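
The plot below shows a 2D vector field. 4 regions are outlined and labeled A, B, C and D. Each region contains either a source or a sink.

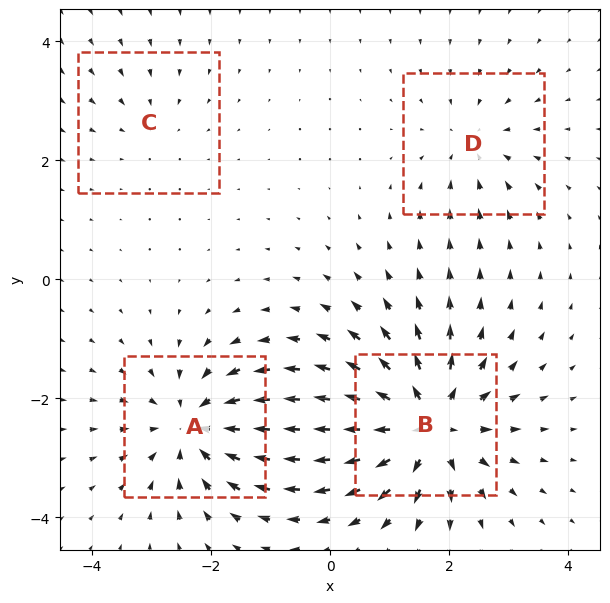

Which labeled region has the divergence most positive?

Divergence at each region's feature centre — A: about -6, B: about +7, C: about -2, D: about -3. Region B is most positive.

B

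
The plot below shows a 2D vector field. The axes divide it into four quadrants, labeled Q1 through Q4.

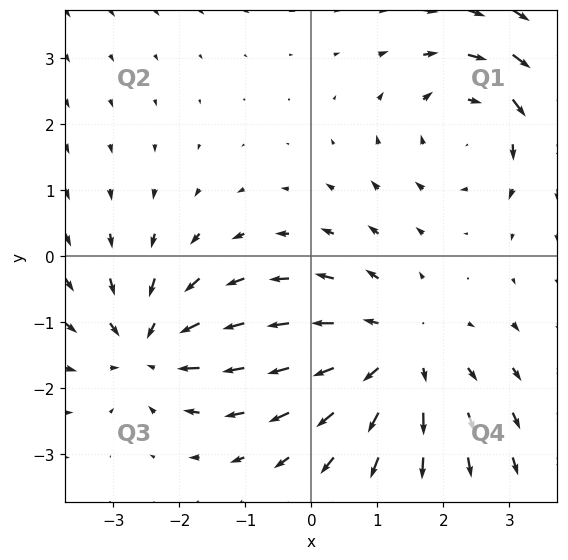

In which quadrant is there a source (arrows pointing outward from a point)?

The source sits at approximately (1.3, -1.5), which lies in quadrant Q4. The divergence there is about +3, positive as expected for a source.

Q4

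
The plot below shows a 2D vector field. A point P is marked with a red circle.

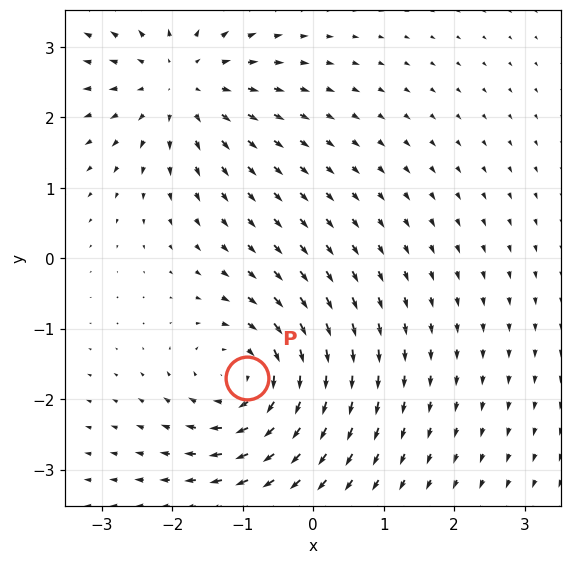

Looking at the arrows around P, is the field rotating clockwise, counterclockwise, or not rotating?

clockwise

Near P at (-0.9, -1.7) the arrows circulate clockwise. The curl (z-component) there is about -5; negative curl means clockwise rotation.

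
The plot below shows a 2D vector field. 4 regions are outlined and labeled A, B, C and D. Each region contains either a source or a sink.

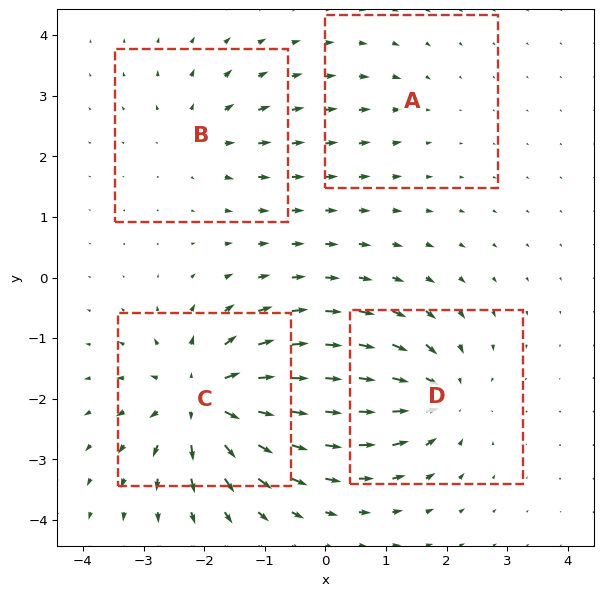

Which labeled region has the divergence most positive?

C

Divergence at each region's feature centre — A: about -2, B: about +4, C: about +8, D: about -6. Region C is most positive.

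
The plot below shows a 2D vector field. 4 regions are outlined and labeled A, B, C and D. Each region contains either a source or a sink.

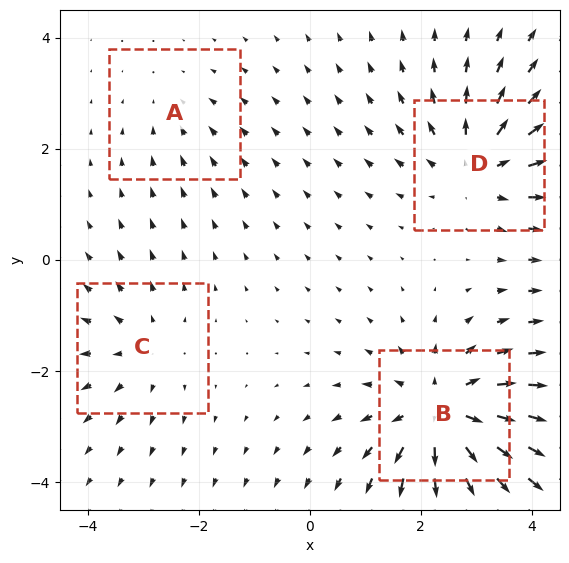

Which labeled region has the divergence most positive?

Divergence at each region's feature centre — A: about -2, B: about +7, C: about +3, D: about +5. Region B is most positive.

B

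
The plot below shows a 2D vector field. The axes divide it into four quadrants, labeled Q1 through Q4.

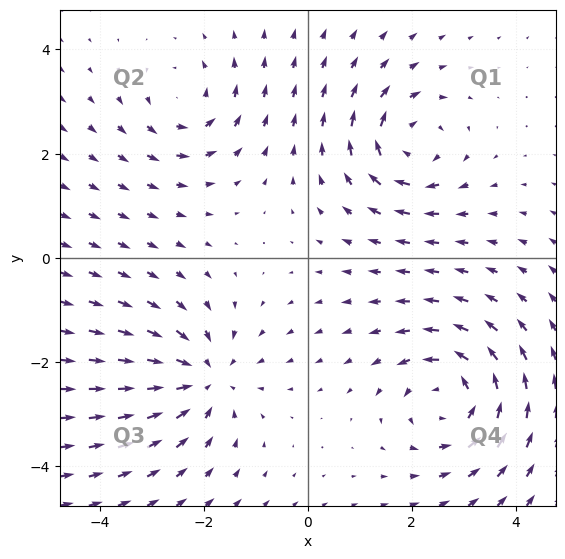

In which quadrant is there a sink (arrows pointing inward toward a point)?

Q3

The sink sits at approximately (-2.0, -2.3), which lies in quadrant Q3. The divergence there is about -5, negative as expected for a sink.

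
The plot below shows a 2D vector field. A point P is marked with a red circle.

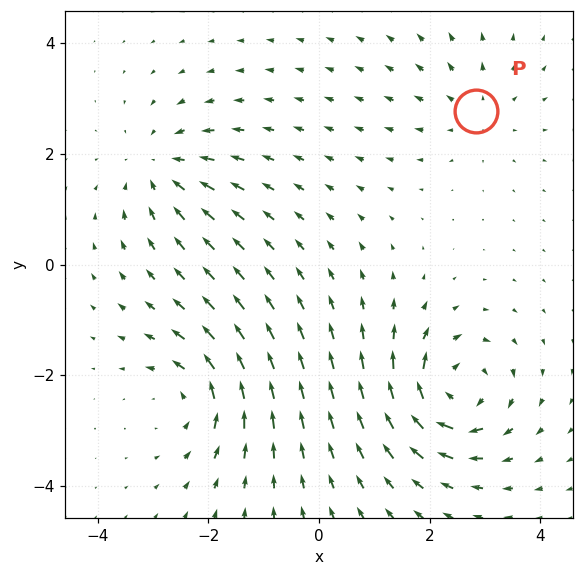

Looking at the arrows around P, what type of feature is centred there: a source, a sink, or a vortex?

source

At P (2.8, 2.8) the arrows spread outward. Divergence about +2, curl ≈0 — positive divergence with near-zero curl is a source.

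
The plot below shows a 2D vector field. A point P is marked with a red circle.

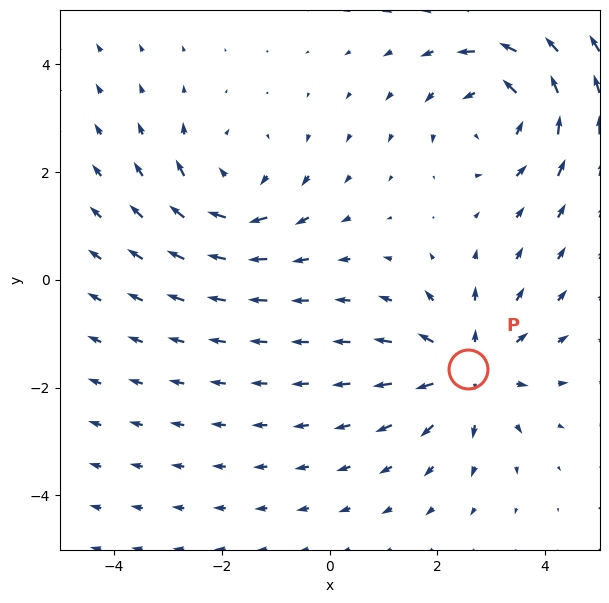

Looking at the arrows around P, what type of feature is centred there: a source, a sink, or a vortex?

At P (2.6, -1.7) the arrows spread outward. Divergence about +5, curl ≈0 — positive divergence with near-zero curl is a source.

source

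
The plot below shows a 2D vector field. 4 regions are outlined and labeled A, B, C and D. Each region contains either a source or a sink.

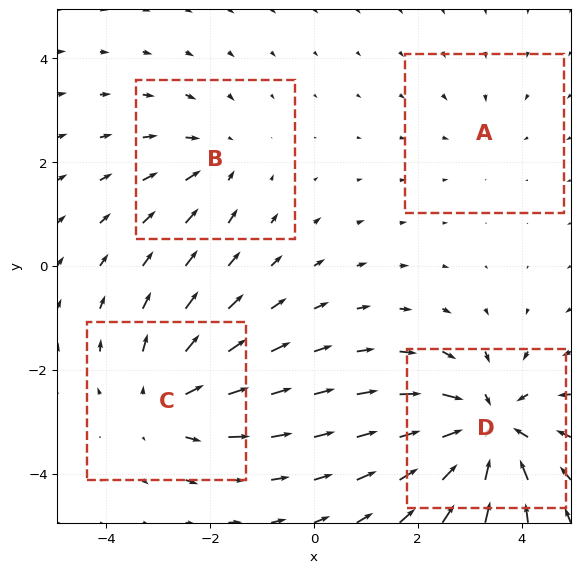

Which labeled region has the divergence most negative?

D

Divergence at each region's feature centre — A: about -2, B: about -3, C: about +4, D: about -6. Region D is most negative.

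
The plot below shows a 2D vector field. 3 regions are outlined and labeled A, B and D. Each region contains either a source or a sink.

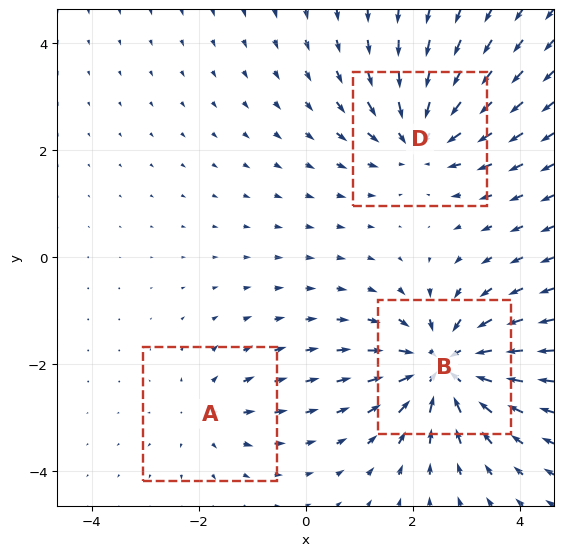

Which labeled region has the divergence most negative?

Divergence at each region's feature centre — A: about +2, B: about -5, D: about -4. Region B is most negative.

B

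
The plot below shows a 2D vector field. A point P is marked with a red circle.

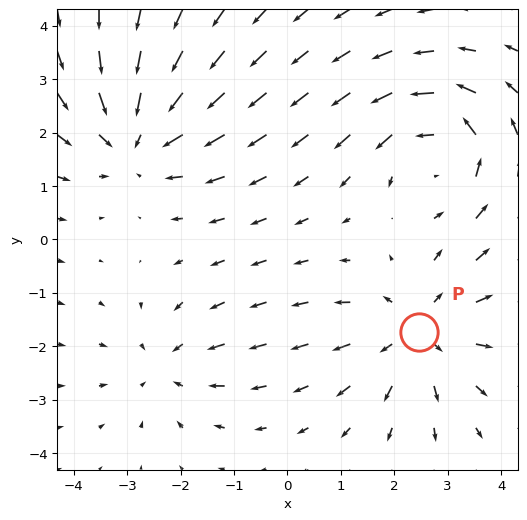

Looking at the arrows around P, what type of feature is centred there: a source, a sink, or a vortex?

At P (2.5, -1.7) the arrows spread outward. Divergence about +4, curl ≈0 — positive divergence with near-zero curl is a source.

source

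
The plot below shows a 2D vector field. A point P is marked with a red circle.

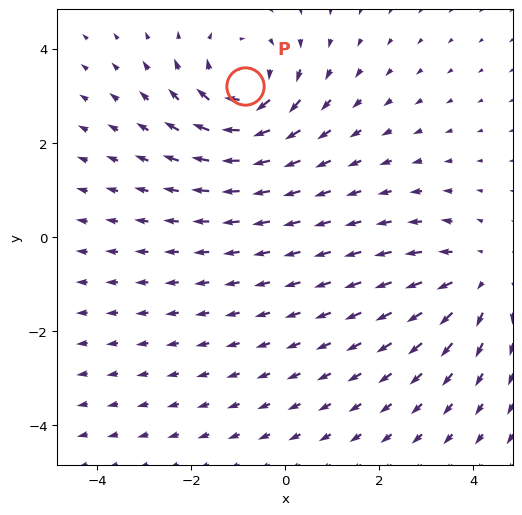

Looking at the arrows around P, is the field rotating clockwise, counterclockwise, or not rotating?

clockwise

Near P at (-0.9, 3.2) the arrows circulate clockwise. The curl (z-component) there is about -4; negative curl means clockwise rotation.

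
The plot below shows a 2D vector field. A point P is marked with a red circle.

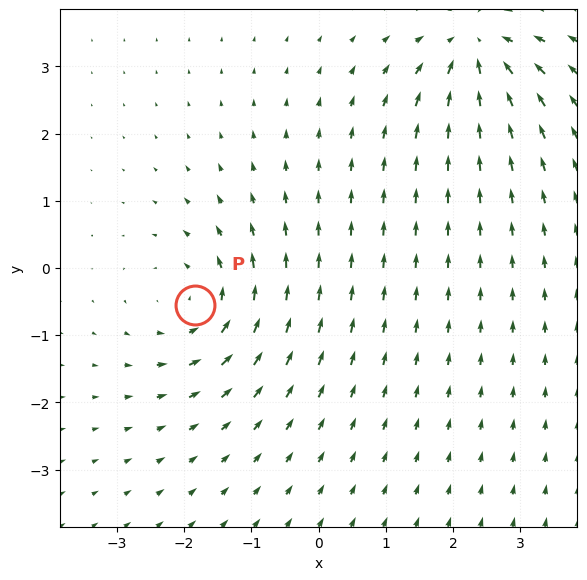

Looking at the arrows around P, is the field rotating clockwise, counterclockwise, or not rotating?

Near P at (-1.8, -0.6) the arrows circulate counterclockwise. The curl (z-component) there is about +5; positive curl means counterclockwise rotation.

counterclockwise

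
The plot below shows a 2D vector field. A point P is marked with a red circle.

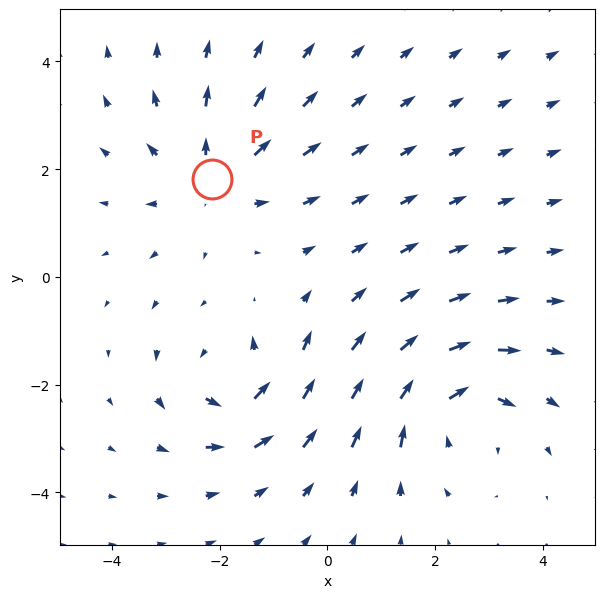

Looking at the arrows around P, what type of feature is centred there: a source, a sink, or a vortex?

At P (-2.1, 1.8) the arrows spread outward. Divergence about +4, curl ≈0 — positive divergence with near-zero curl is a source.

source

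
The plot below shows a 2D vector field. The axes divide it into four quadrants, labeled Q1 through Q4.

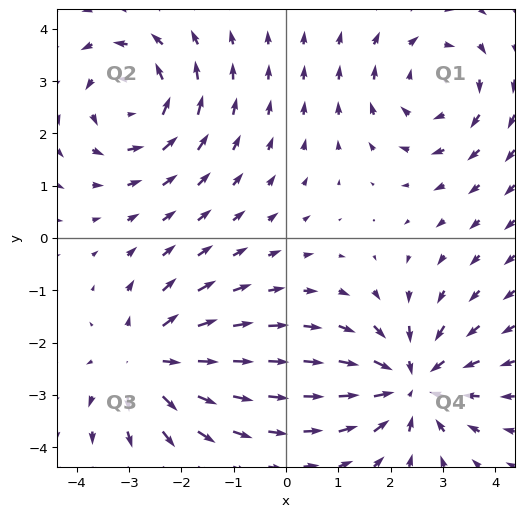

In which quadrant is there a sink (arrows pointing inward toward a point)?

The sink sits at approximately (2.4, -2.8), which lies in quadrant Q4. The divergence there is about -5, negative as expected for a sink.

Q4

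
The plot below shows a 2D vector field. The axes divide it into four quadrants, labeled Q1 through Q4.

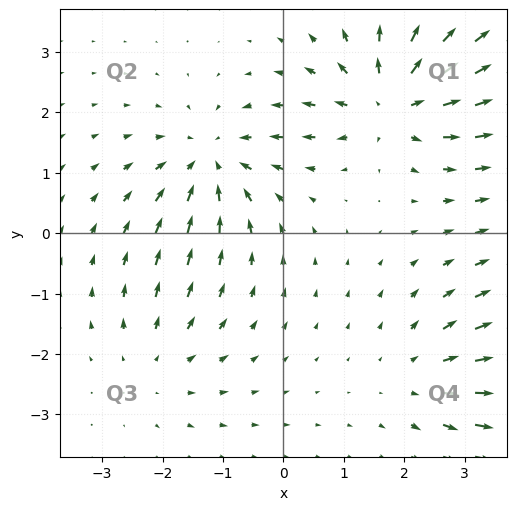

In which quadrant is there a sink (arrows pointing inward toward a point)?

The sink sits at approximately (-1.2, 1.2), which lies in quadrant Q2. The divergence there is about -4, negative as expected for a sink.

Q2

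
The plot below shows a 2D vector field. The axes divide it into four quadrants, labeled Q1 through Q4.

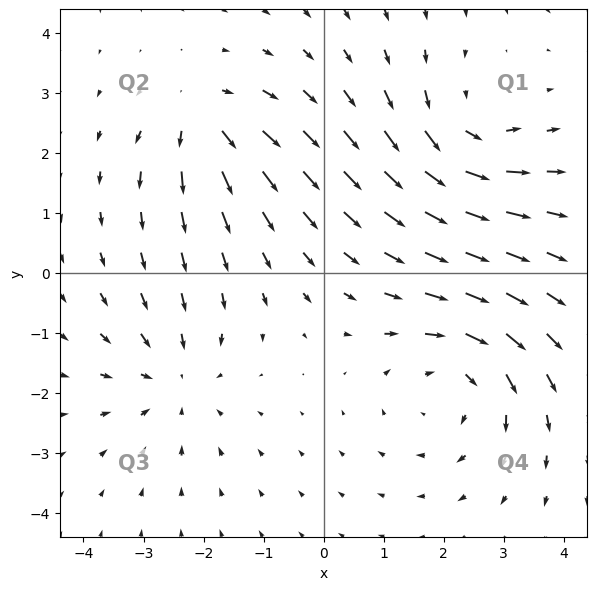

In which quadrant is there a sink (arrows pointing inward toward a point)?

Q3

The sink sits at approximately (-2.5, -1.8), which lies in quadrant Q3. The divergence there is about -3, negative as expected for a sink.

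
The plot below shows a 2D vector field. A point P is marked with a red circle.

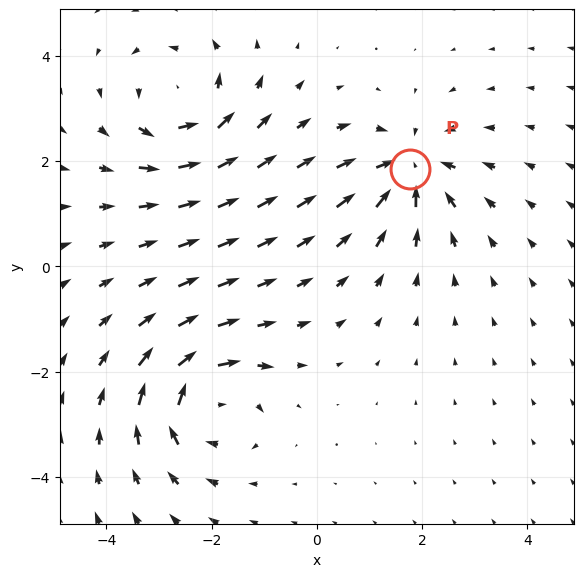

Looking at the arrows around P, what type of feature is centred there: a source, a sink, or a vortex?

sink

At P (1.8, 1.9) the arrows converge inward. Divergence about -6, curl ≈0 — negative divergence with near-zero curl is a sink.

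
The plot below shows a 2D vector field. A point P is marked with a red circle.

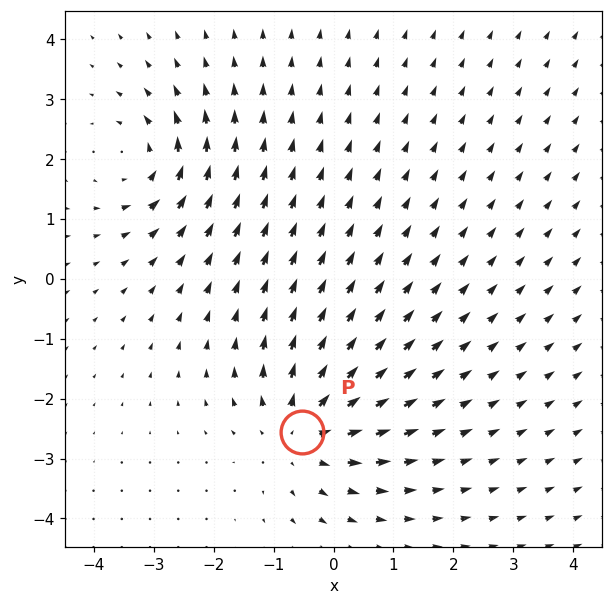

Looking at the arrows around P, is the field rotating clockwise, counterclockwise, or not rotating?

not rotating

Near P at (-0.5, -2.5) the arrows show no circulation. The curl there is ≈0.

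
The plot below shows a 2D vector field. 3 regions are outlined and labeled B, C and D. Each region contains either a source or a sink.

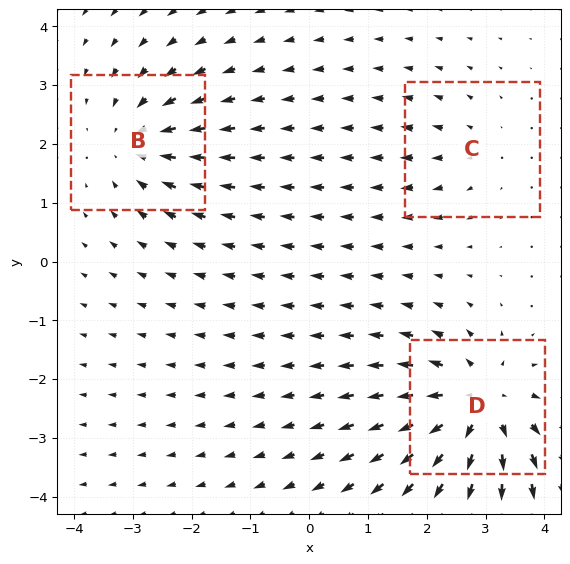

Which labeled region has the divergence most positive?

Divergence at each region's feature centre — B: about -4, C: about +2, D: about +6. Region D is most positive.

D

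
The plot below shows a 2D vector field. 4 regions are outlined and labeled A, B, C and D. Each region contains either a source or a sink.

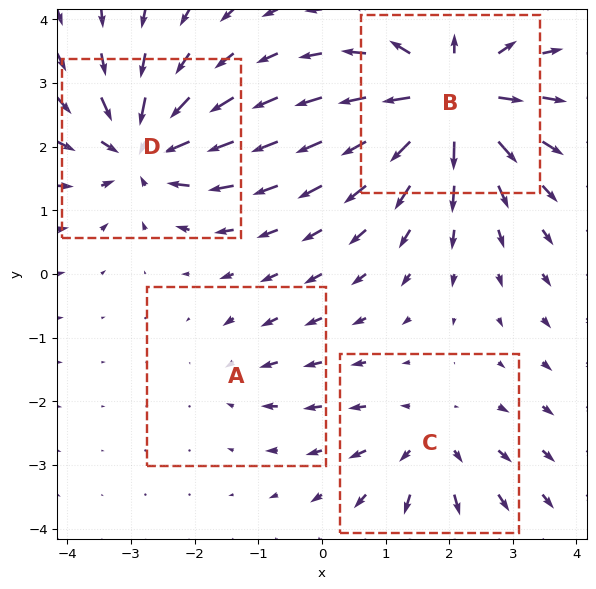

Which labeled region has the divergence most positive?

Divergence at each region's feature centre — A: about -2, B: about +7, C: about +4, D: about -6. Region B is most positive.

B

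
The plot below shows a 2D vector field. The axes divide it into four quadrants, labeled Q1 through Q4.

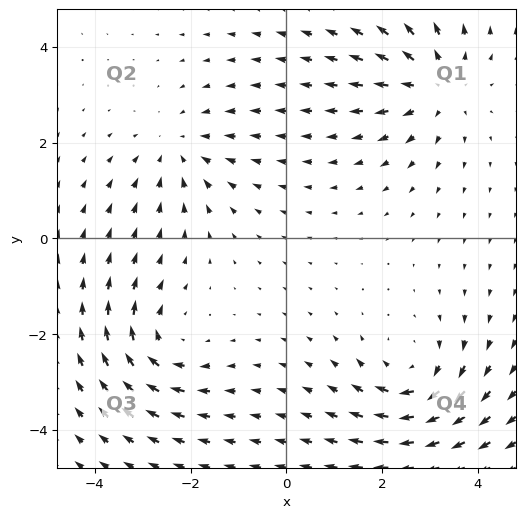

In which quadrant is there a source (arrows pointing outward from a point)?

Q1

The source sits at approximately (3.1, 3.2), which lies in quadrant Q1. The divergence there is about +4, positive as expected for a source.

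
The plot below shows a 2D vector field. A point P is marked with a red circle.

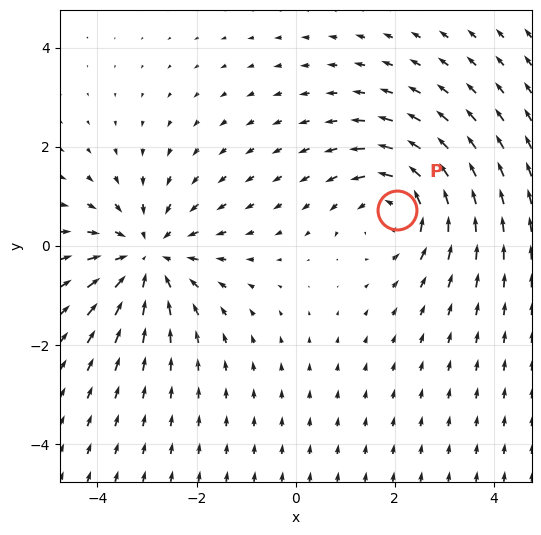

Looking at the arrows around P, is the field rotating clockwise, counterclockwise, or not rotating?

counterclockwise

Near P at (2.0, 0.7) the arrows circulate counterclockwise. The curl (z-component) there is about +4; positive curl means counterclockwise rotation.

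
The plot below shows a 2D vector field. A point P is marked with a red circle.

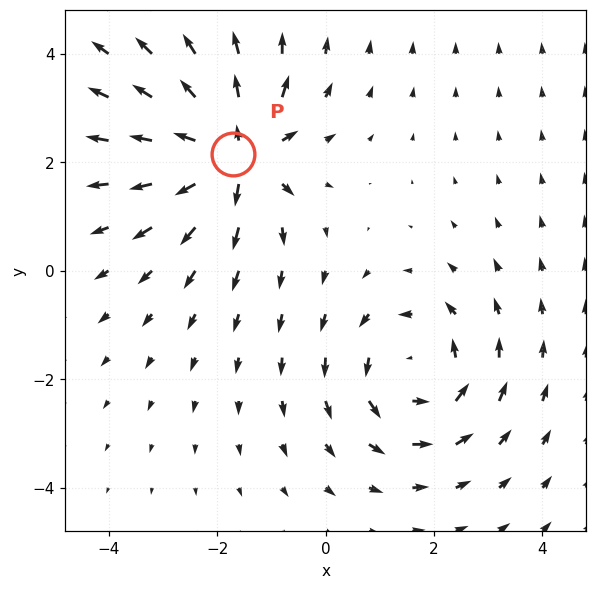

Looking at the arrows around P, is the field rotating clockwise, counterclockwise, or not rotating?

Near P at (-1.7, 2.2) the arrows show no circulation. The curl there is ≈0.

not rotating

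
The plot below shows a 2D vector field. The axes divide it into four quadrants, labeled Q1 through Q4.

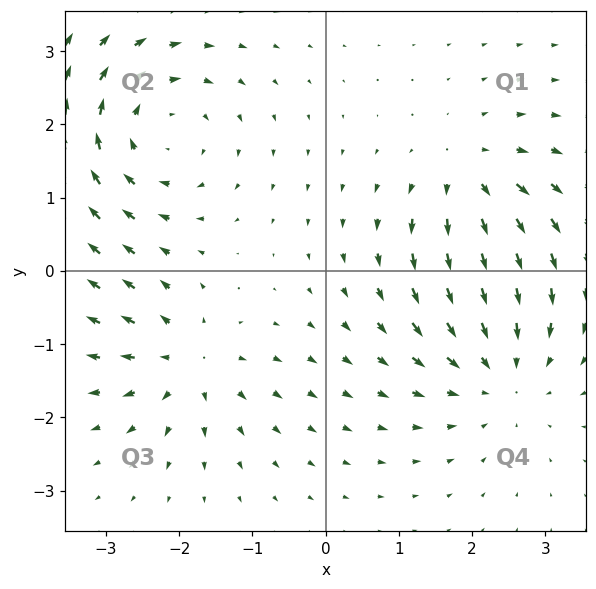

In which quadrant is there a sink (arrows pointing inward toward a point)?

The sink sits at approximately (2.4, -1.3), which lies in quadrant Q4. The divergence there is about -4, negative as expected for a sink.

Q4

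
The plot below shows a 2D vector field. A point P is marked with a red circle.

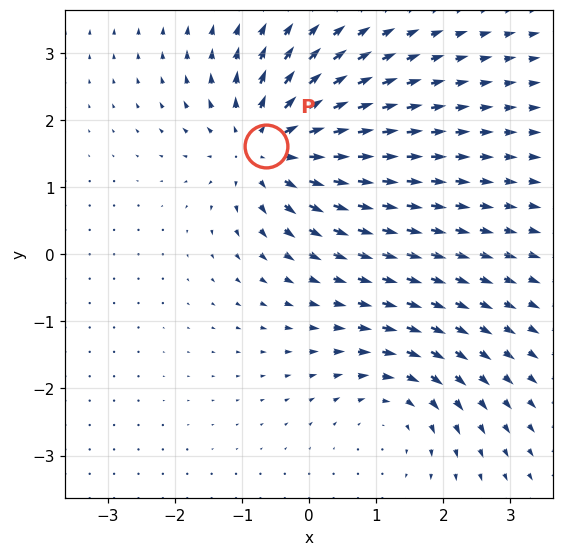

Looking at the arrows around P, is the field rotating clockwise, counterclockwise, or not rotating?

not rotating

Near P at (-0.6, 1.6) the arrows show no circulation. The curl there is ≈0.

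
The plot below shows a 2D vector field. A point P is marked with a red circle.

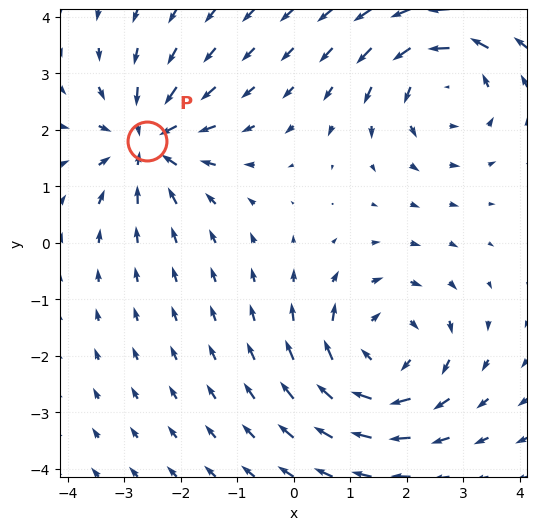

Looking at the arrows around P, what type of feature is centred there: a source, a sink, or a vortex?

sink

At P (-2.6, 1.8) the arrows converge inward. Divergence about -5, curl ≈0 — negative divergence with near-zero curl is a sink.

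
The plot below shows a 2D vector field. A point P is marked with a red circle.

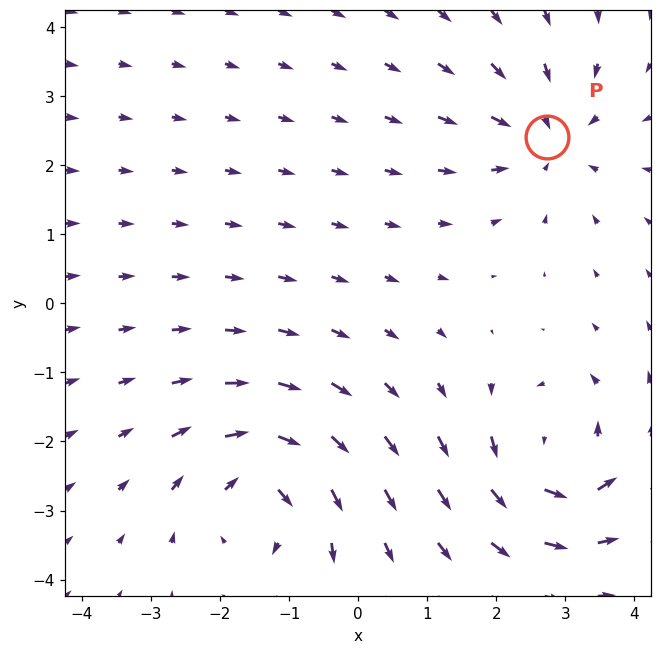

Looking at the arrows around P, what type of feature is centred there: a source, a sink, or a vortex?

sink

At P (2.7, 2.4) the arrows converge inward. Divergence about -4, curl ≈0 — negative divergence with near-zero curl is a sink.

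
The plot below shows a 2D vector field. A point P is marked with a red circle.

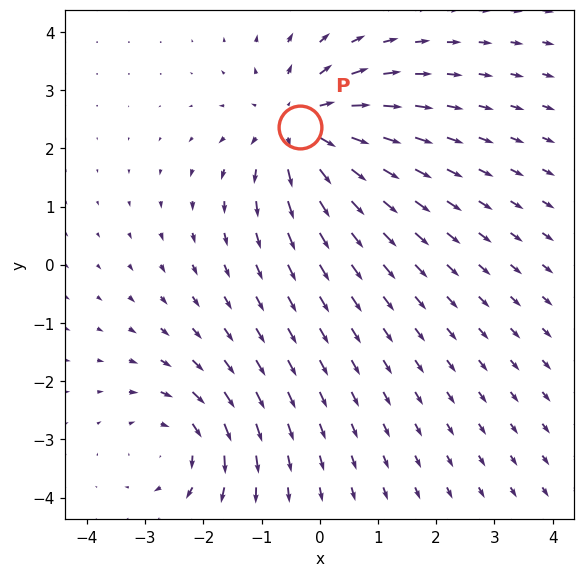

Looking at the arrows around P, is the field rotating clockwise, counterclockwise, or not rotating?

Near P at (-0.3, 2.4) the arrows show no circulation. The curl there is ≈0.

not rotating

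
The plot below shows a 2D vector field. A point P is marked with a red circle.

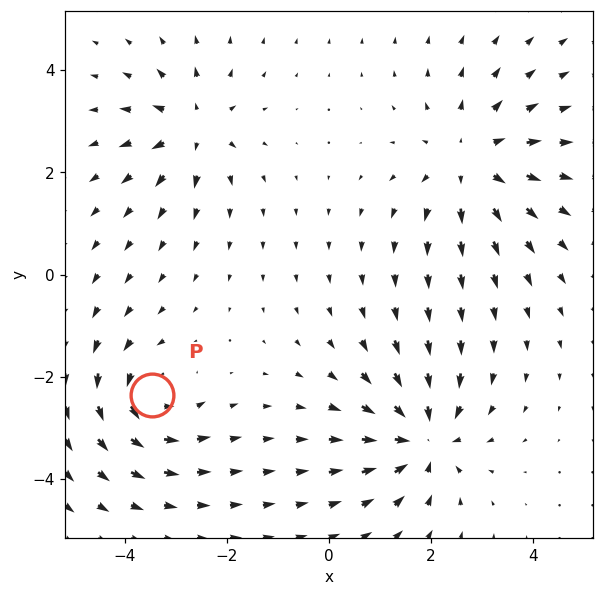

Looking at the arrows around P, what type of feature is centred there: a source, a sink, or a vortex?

At P (-3.5, -2.4) the arrows circulate counterclockwise. Divergence ≈0, curl about +4 — near-zero divergence with nonzero curl is a vortex.

vortex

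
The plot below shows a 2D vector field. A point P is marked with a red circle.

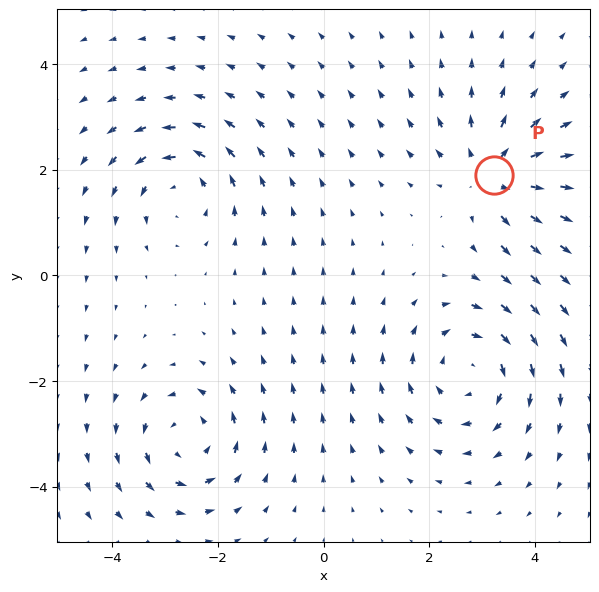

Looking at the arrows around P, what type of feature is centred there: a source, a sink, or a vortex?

At P (3.2, 1.9) the arrows spread outward. Divergence about +4, curl ≈0 — positive divergence with near-zero curl is a source.

source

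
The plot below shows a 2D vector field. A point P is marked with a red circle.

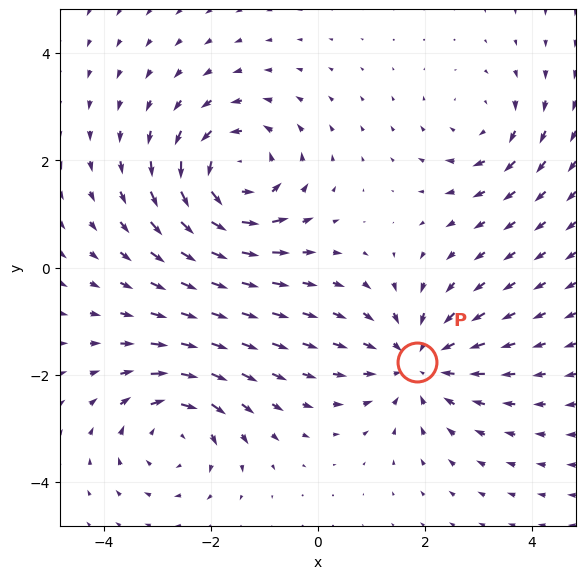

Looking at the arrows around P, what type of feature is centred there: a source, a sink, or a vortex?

sink

At P (1.9, -1.8) the arrows converge inward. Divergence about -4, curl ≈0 — negative divergence with near-zero curl is a sink.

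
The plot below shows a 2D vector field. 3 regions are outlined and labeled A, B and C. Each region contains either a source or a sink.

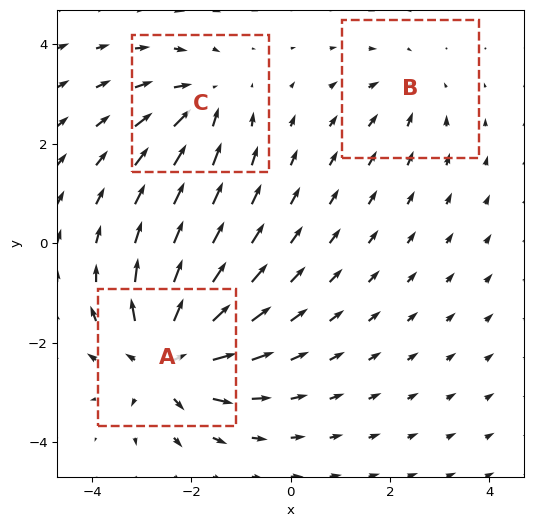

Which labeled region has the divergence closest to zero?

Divergence at each region's feature centre — A: about +5, B: about -2, C: about -3. Region B is closest to zero.

B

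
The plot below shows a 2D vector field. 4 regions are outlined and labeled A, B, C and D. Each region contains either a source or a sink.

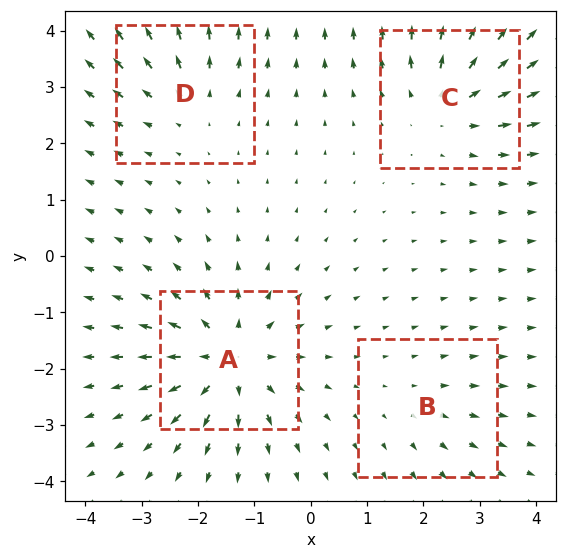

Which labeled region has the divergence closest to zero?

Divergence at each region's feature centre — A: about +7, B: about +2, C: about +5, D: about +3. Region B is closest to zero.

B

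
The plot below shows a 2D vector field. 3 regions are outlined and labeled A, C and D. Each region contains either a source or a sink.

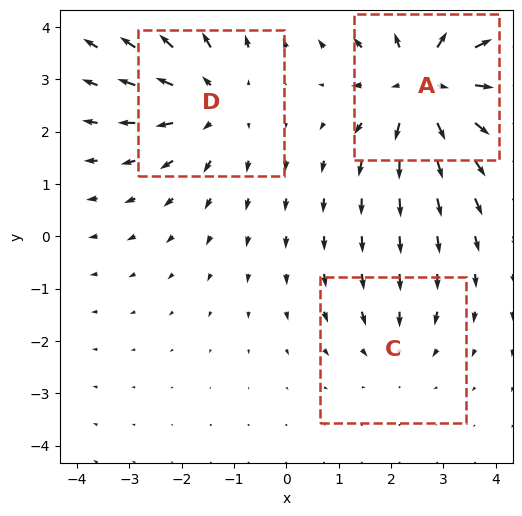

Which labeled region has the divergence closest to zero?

C

Divergence at each region's feature centre — A: about +4, C: about -2, D: about +3. Region C is closest to zero.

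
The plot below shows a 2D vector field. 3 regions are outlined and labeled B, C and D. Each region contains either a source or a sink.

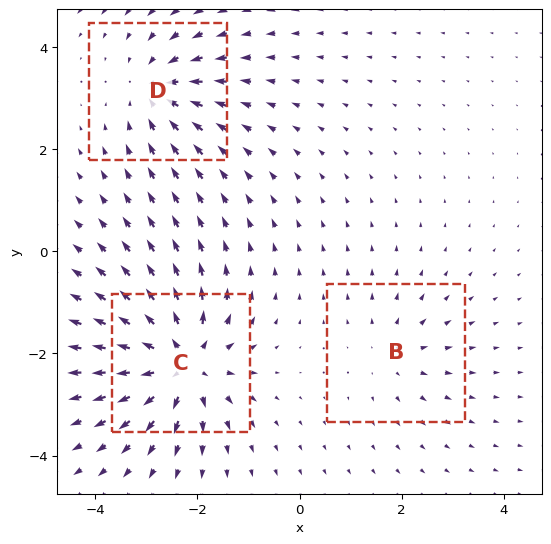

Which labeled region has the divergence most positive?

C

Divergence at each region's feature centre — B: about +2, C: about +6, D: about -4. Region C is most positive.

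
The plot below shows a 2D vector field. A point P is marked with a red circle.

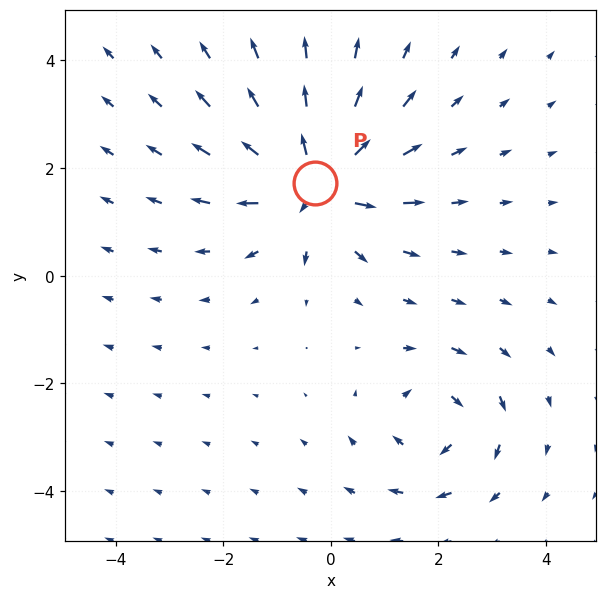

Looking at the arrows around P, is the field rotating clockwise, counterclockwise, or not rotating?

not rotating

Near P at (-0.3, 1.7) the arrows show no circulation. The curl there is ≈0.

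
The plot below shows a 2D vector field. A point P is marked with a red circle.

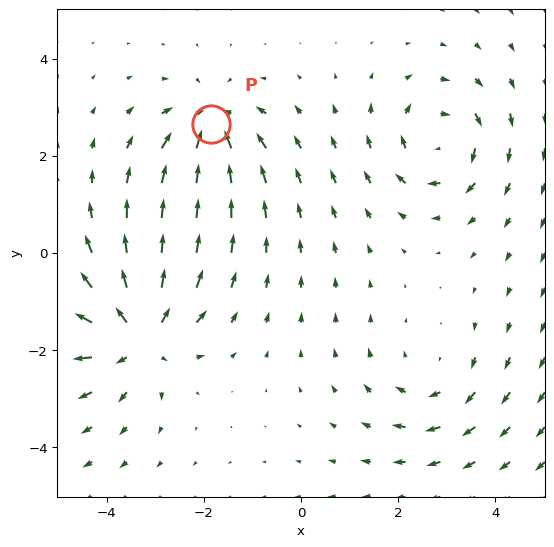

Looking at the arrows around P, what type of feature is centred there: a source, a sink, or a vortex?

sink

At P (-1.9, 2.7) the arrows converge inward. Divergence about -5, curl ≈0 — negative divergence with near-zero curl is a sink.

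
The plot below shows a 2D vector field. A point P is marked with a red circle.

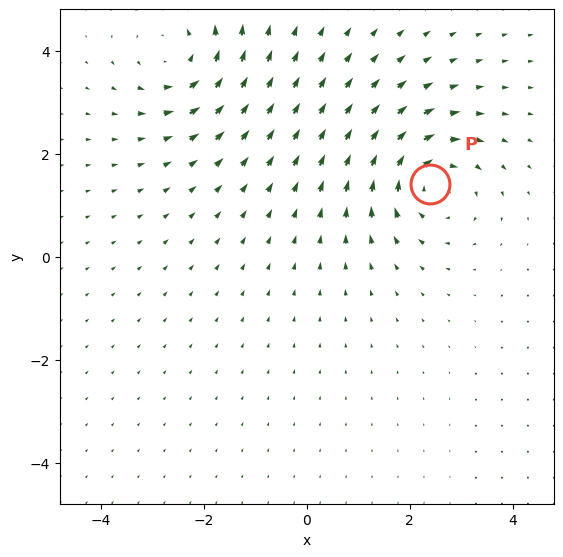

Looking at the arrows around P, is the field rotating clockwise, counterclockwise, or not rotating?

clockwise

Near P at (2.4, 1.4) the arrows circulate clockwise. The curl (z-component) there is about -5; negative curl means clockwise rotation.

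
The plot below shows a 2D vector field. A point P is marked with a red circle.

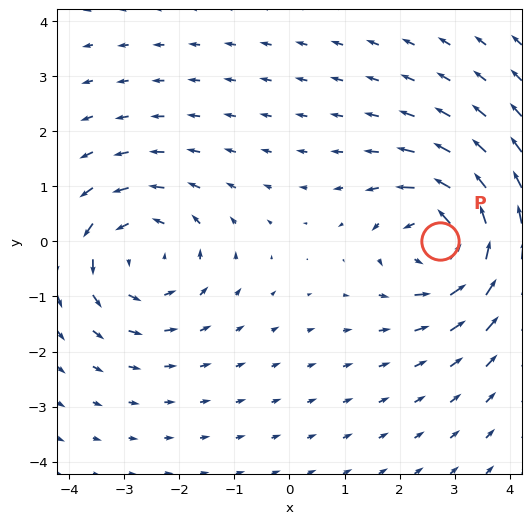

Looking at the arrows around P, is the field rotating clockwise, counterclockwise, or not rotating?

Near P at (2.7, 0.0) the arrows circulate counterclockwise. The curl (z-component) there is about +6; positive curl means counterclockwise rotation.

counterclockwise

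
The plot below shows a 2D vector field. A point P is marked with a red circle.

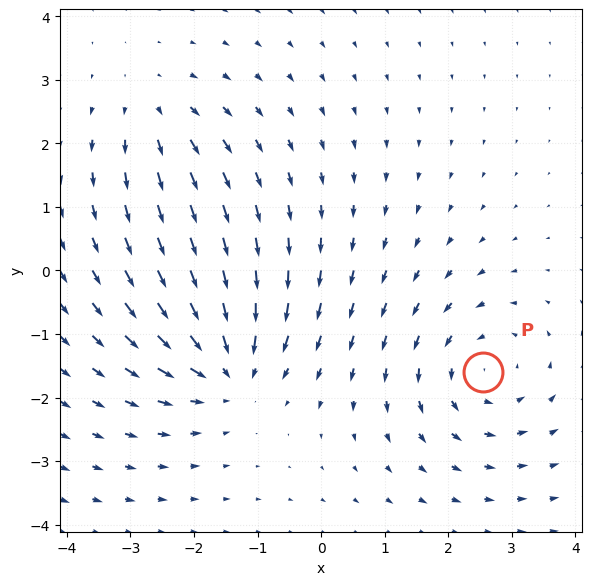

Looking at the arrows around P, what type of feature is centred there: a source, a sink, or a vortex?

vortex

At P (2.6, -1.6) the arrows circulate counterclockwise. Divergence ≈0, curl about +4 — near-zero divergence with nonzero curl is a vortex.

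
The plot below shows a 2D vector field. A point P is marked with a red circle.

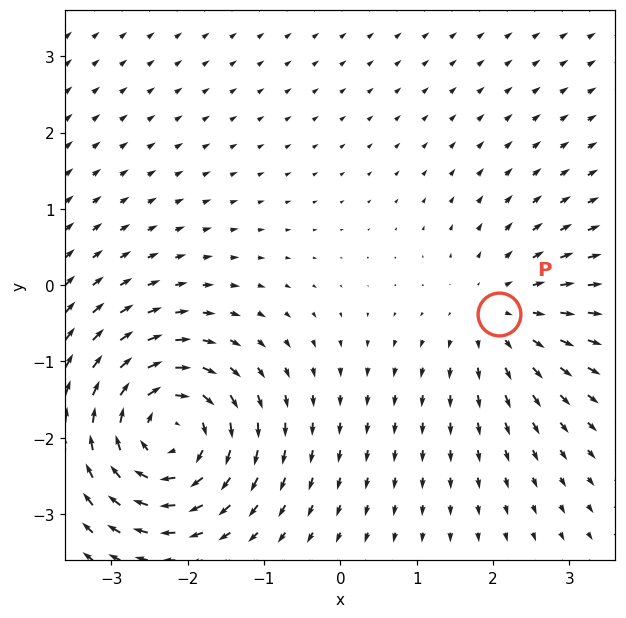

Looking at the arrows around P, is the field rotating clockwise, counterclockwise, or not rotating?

Near P at (2.1, -0.4) the arrows show no circulation. The curl there is ≈0.

not rotating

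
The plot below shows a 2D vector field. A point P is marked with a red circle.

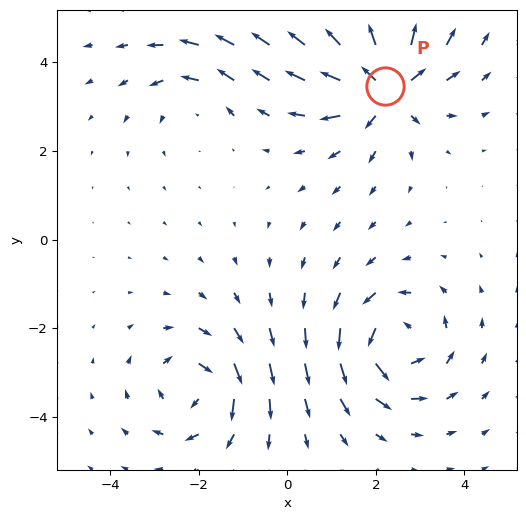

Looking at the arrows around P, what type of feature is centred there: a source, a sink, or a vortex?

source

At P (2.2, 3.5) the arrows spread outward. Divergence about +6, curl ≈0 — positive divergence with near-zero curl is a source.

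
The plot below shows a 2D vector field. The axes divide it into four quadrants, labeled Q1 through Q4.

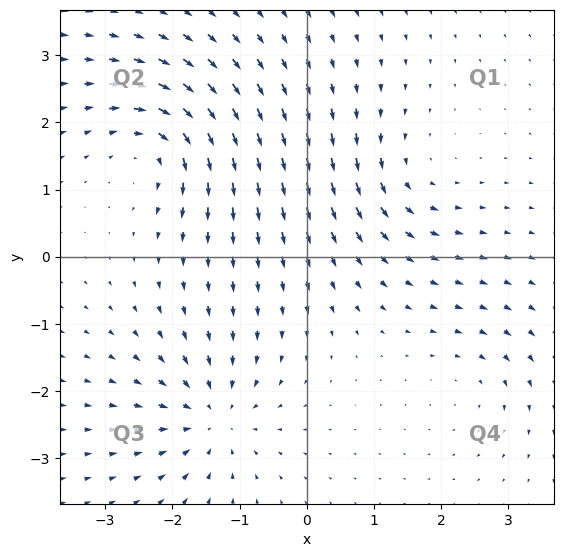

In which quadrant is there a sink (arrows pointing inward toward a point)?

The sink sits at approximately (-1.4, -2.4), which lies in quadrant Q3. The divergence there is about -6, negative as expected for a sink.

Q3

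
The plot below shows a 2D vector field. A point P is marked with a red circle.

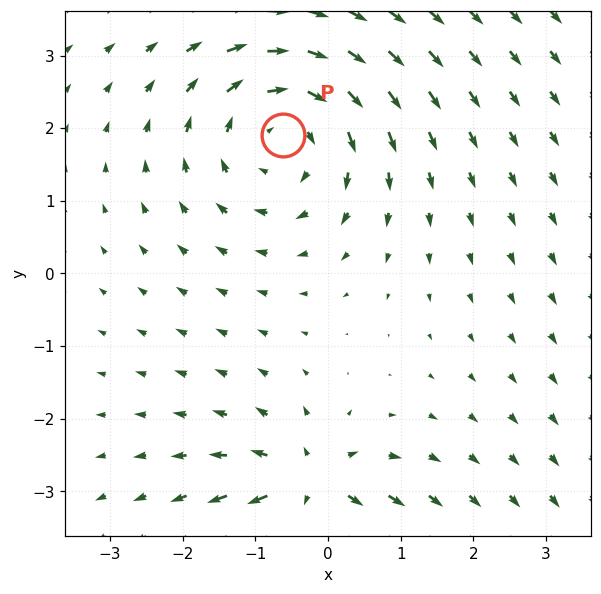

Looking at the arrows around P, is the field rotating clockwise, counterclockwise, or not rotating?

Near P at (-0.6, 1.9) the arrows circulate clockwise. The curl (z-component) there is about -4; negative curl means clockwise rotation.

clockwise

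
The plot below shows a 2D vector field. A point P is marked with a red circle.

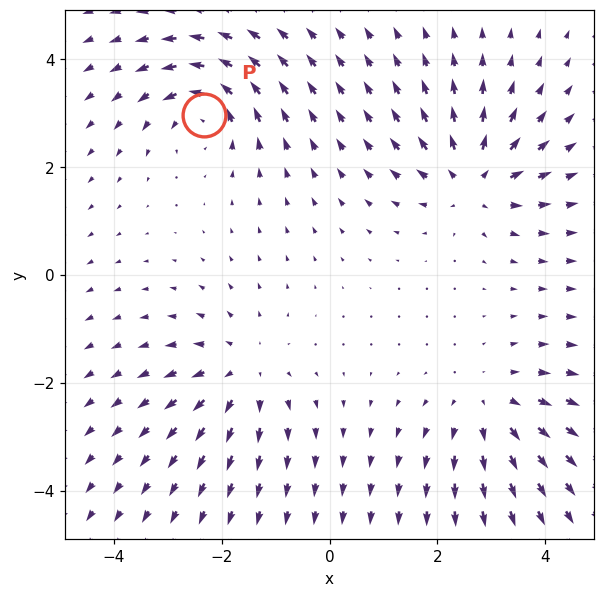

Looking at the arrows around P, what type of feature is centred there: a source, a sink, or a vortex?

vortex

At P (-2.3, 3.0) the arrows circulate counterclockwise. Divergence ≈0, curl about +6 — near-zero divergence with nonzero curl is a vortex.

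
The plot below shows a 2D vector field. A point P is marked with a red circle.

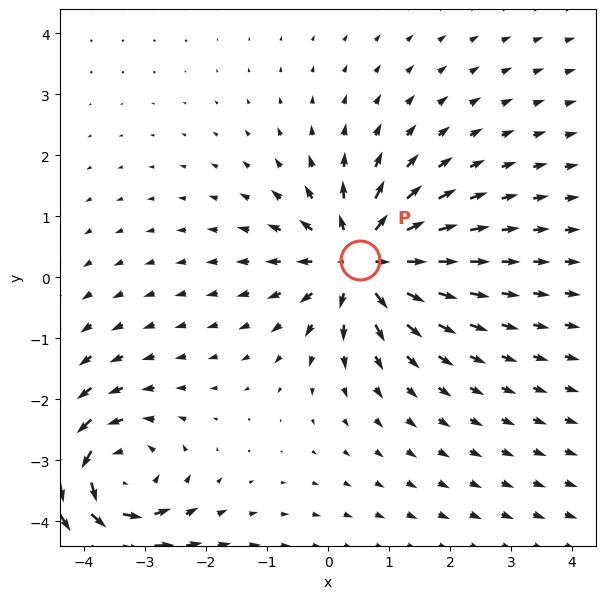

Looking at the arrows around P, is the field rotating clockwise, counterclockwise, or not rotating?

Near P at (0.5, 0.3) the arrows show no circulation. The curl there is ≈0.

not rotating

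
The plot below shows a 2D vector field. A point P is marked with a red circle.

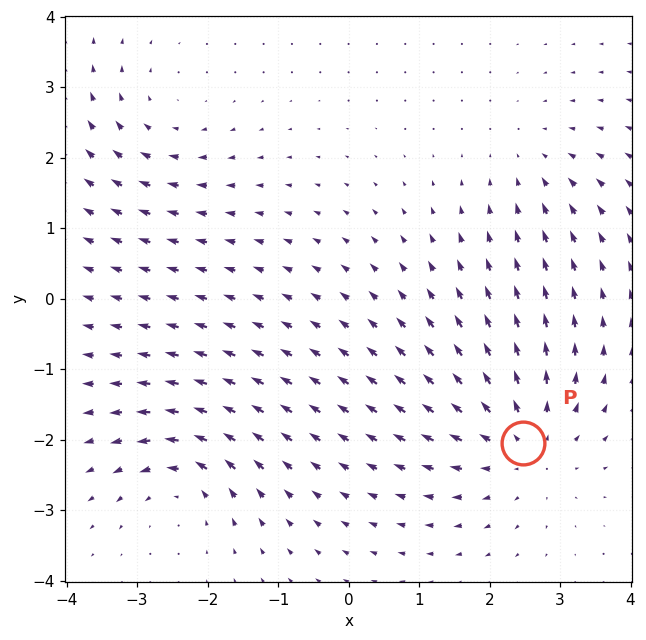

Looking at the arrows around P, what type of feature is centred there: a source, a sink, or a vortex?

source

At P (2.5, -2.0) the arrows spread outward. Divergence about +4, curl ≈0 — positive divergence with near-zero curl is a source.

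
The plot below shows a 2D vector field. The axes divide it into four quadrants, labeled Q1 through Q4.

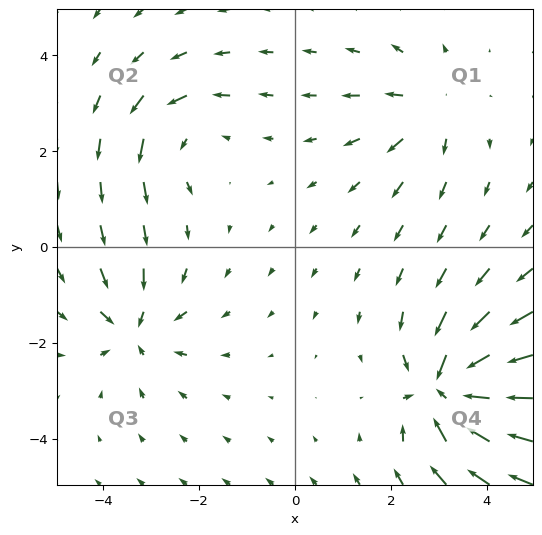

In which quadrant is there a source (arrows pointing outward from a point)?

Q1

The source sits at approximately (2.8, 2.9), which lies in quadrant Q1. The divergence there is about +3, positive as expected for a source.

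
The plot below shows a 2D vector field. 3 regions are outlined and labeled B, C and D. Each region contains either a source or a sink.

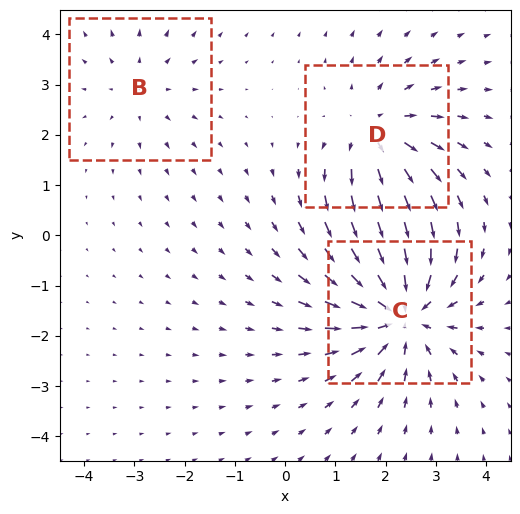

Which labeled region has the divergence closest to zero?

B

Divergence at each region's feature centre — B: about +2, C: about -5, D: about +3. Region B is closest to zero.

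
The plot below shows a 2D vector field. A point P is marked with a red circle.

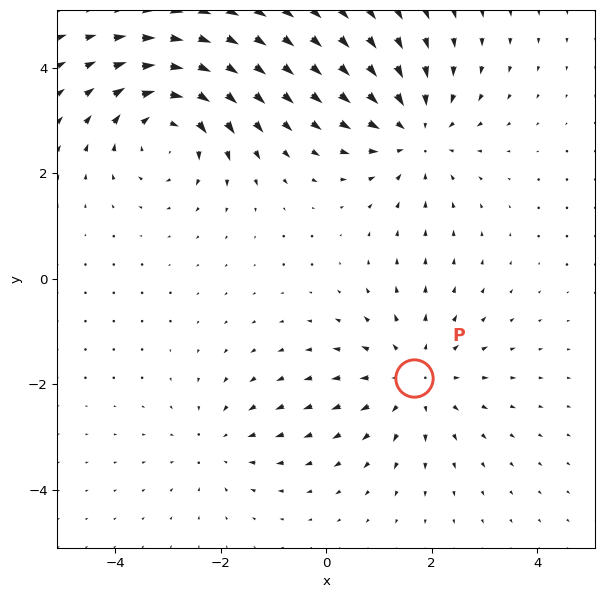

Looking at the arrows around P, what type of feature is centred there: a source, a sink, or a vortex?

source

At P (1.7, -1.9) the arrows spread outward. Divergence about +4, curl ≈0 — positive divergence with near-zero curl is a source.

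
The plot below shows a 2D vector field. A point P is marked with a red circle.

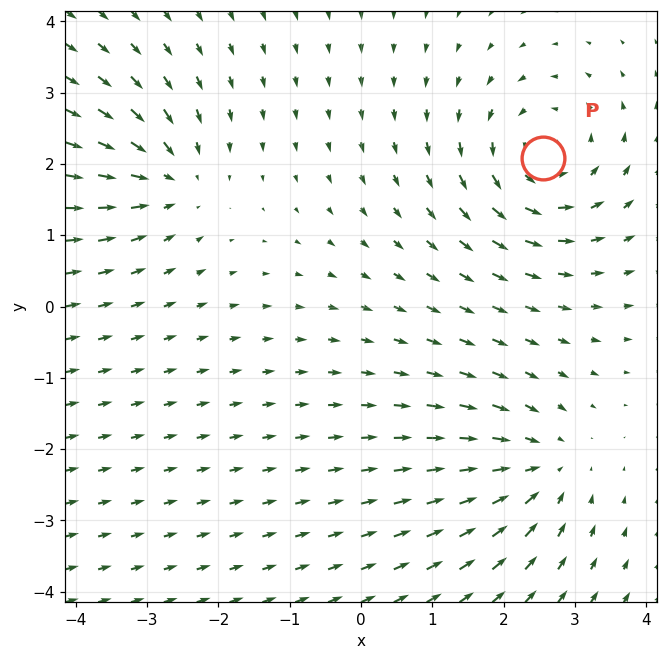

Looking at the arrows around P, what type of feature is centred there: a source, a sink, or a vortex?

vortex

At P (2.6, 2.1) the arrows circulate counterclockwise. Divergence ≈0, curl about +4 — near-zero divergence with nonzero curl is a vortex.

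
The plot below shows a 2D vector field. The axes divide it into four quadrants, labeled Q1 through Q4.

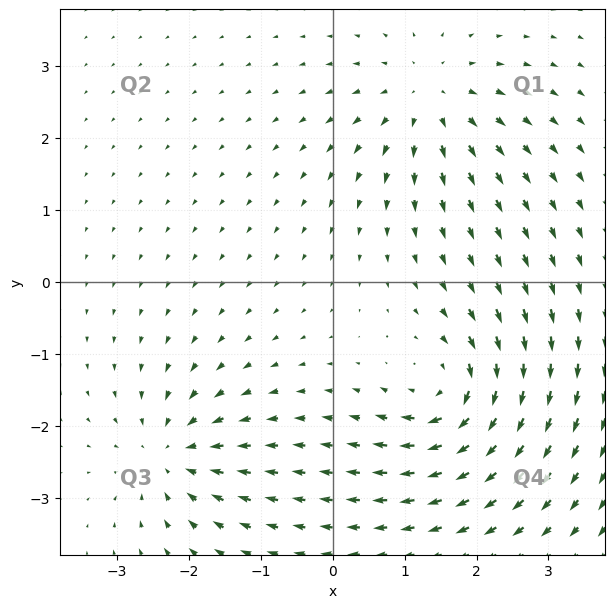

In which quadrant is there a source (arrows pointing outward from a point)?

The source sits at approximately (1.3, 2.6), which lies in quadrant Q1. The divergence there is about +4, positive as expected for a source.

Q1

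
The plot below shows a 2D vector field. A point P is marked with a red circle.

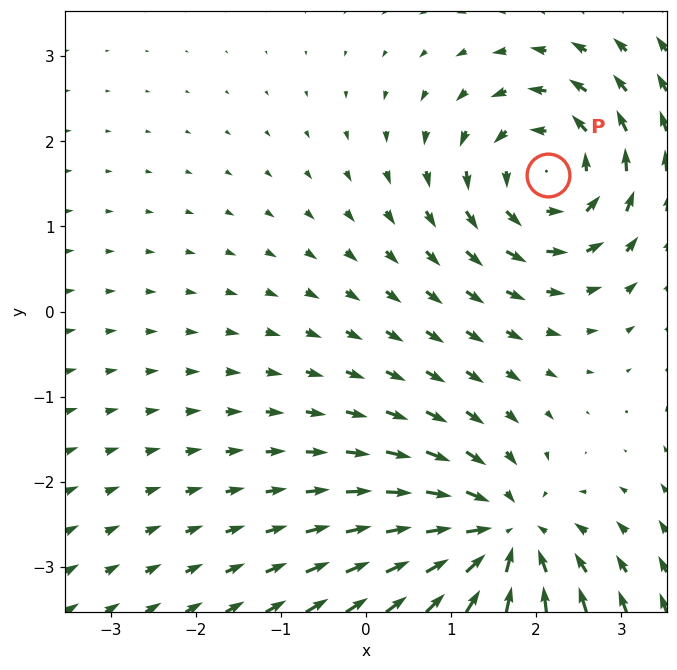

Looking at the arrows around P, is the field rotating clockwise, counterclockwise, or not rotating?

counterclockwise

Near P at (2.1, 1.6) the arrows circulate counterclockwise. The curl (z-component) there is about +5; positive curl means counterclockwise rotation.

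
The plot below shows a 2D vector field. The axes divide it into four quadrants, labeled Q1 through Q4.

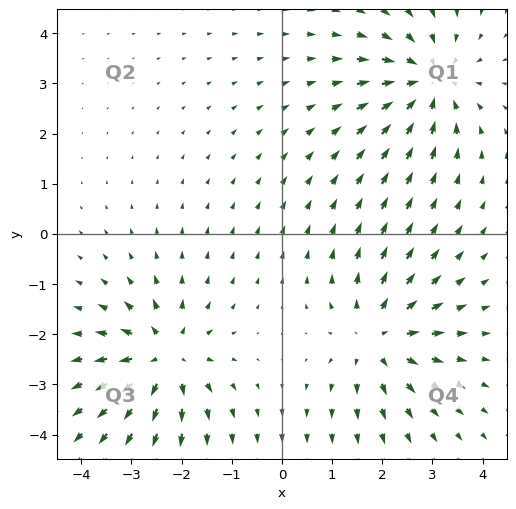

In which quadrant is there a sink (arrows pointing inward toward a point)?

The sink sits at approximately (2.9, 3.0), which lies in quadrant Q1. The divergence there is about -5, negative as expected for a sink.

Q1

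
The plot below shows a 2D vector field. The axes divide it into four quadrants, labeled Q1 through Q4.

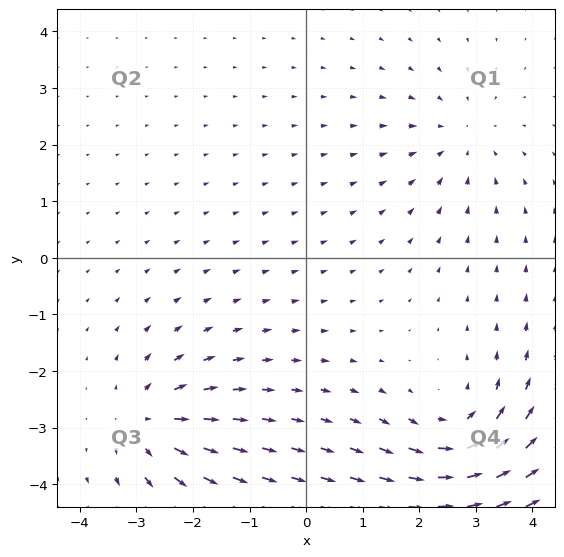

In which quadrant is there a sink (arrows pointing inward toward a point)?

Q1

The sink sits at approximately (2.7, 2.1), which lies in quadrant Q1. The divergence there is about -3, negative as expected for a sink.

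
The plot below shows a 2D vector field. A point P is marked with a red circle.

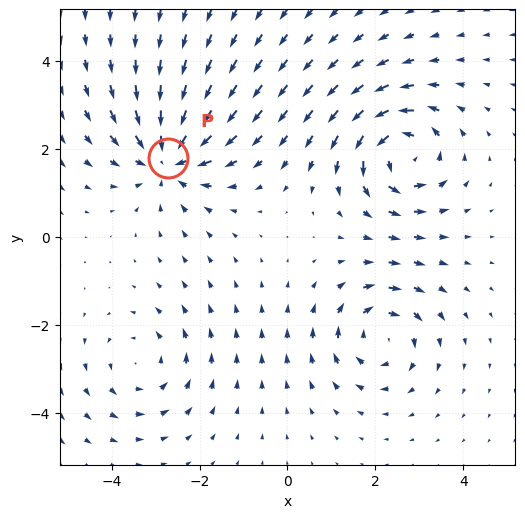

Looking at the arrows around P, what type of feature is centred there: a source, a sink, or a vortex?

sink

At P (-2.7, 1.8) the arrows converge inward. Divergence about -4, curl ≈0 — negative divergence with near-zero curl is a sink.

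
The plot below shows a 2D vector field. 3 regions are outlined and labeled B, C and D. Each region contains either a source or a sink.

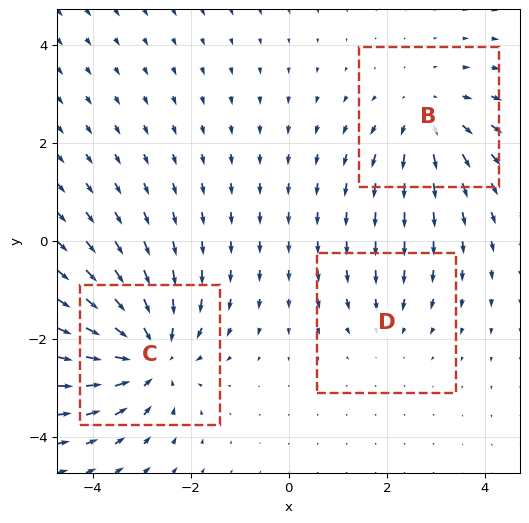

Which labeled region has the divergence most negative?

C

Divergence at each region's feature centre — B: about +3, C: about -5, D: about -2. Region C is most negative.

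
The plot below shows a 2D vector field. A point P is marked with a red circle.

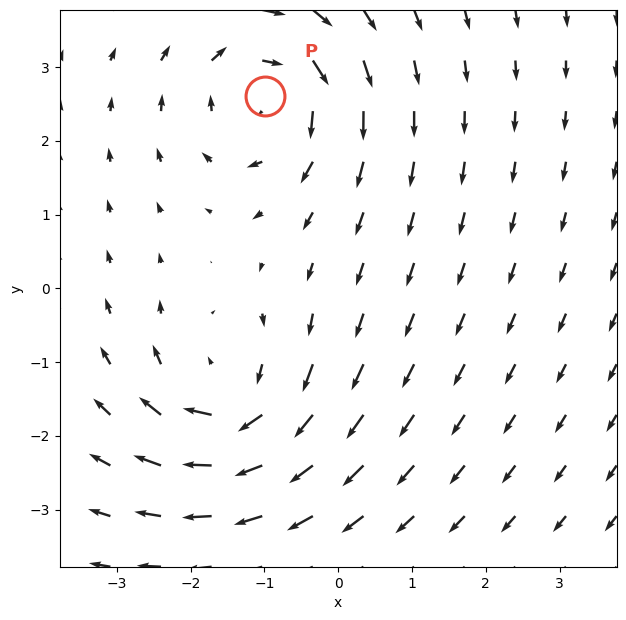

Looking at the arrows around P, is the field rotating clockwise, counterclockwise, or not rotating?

Near P at (-1.0, 2.6) the arrows circulate clockwise. The curl (z-component) there is about -5; negative curl means clockwise rotation.

clockwise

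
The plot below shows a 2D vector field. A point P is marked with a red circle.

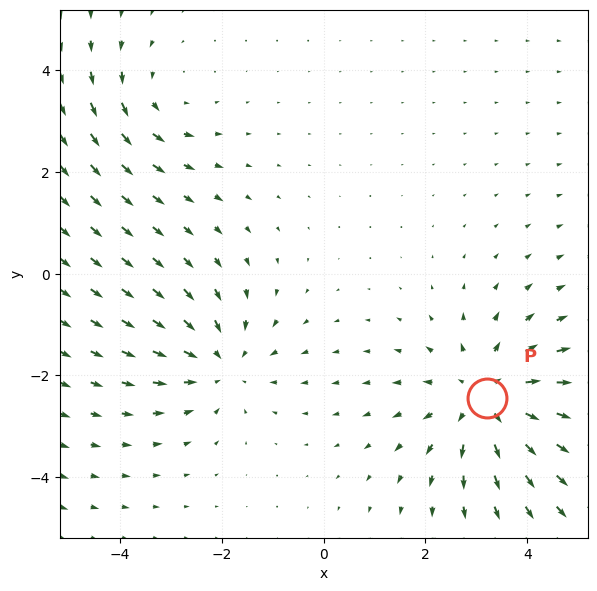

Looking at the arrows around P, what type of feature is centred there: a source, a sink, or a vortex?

At P (3.2, -2.5) the arrows spread outward. Divergence about +4, curl ≈0 — positive divergence with near-zero curl is a source.

source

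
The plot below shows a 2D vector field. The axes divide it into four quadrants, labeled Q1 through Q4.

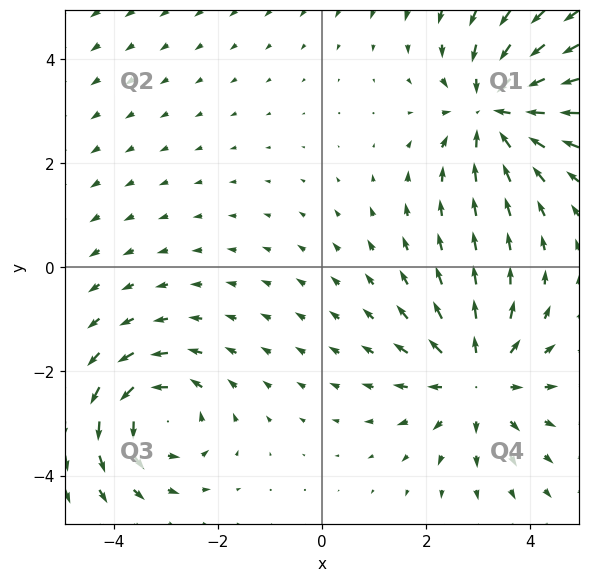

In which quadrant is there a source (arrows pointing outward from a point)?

Q4

The source sits at approximately (3.0, -2.1), which lies in quadrant Q4. The divergence there is about +4, positive as expected for a source.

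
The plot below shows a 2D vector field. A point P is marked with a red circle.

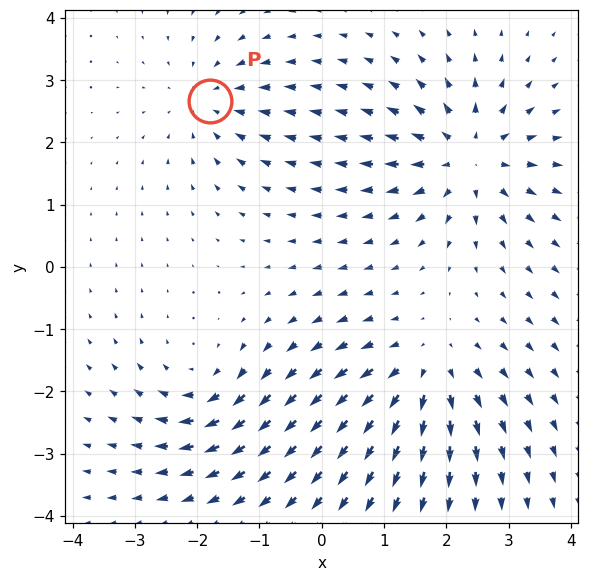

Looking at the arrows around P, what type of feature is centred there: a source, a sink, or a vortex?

At P (-1.8, 2.7) the arrows converge inward. Divergence about -3, curl ≈0 — negative divergence with near-zero curl is a sink.

sink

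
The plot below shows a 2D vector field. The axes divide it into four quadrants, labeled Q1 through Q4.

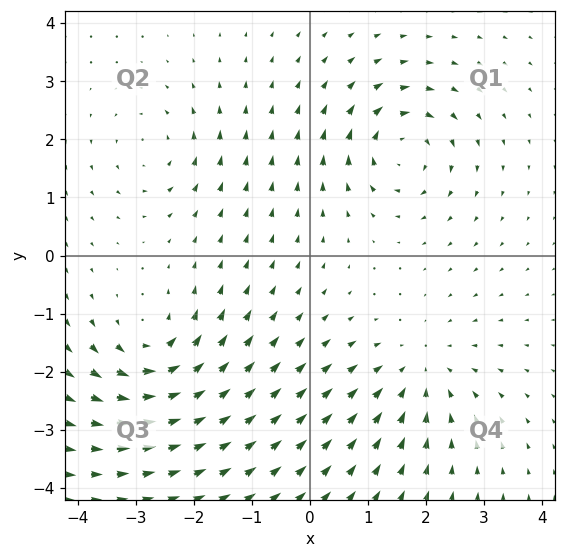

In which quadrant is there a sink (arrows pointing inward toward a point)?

The sink sits at approximately (1.9, -2.0), which lies in quadrant Q4. The divergence there is about -3, negative as expected for a sink.

Q4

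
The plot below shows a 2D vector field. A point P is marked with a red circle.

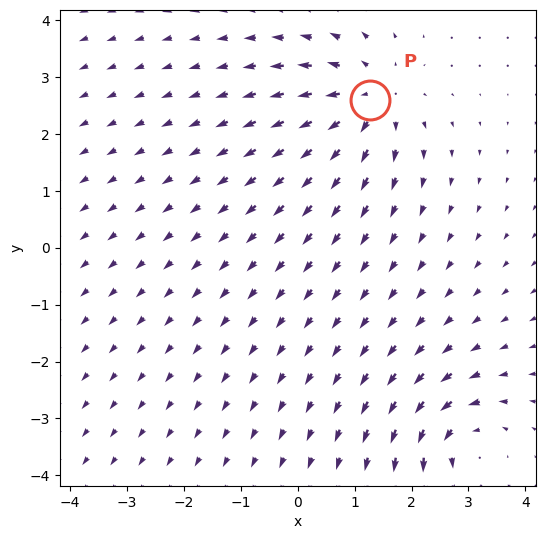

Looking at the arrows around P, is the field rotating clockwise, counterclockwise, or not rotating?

not rotating

Near P at (1.3, 2.6) the arrows show no circulation. The curl there is ≈0.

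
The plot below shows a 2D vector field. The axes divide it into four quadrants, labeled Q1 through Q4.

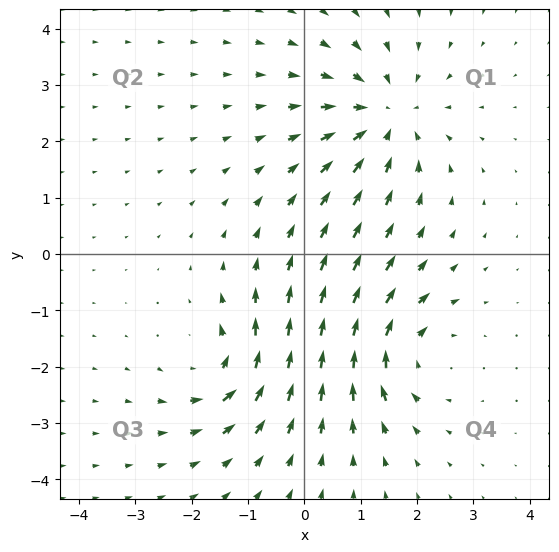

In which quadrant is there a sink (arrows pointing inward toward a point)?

Q1

The sink sits at approximately (1.4, 2.4), which lies in quadrant Q1. The divergence there is about -4, negative as expected for a sink.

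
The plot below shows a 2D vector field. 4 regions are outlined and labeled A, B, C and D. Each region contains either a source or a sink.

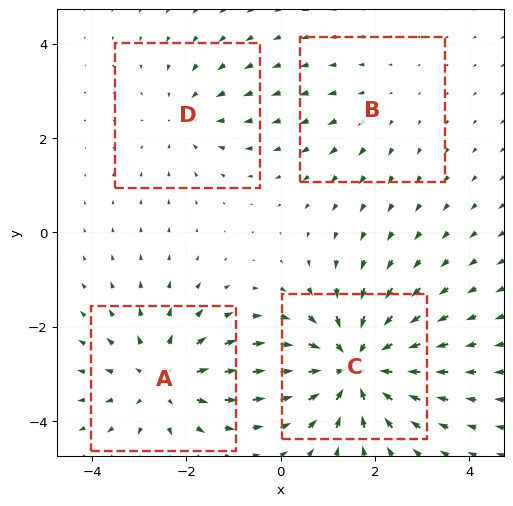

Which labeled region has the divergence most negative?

C

Divergence at each region's feature centre — A: about +4, B: about +2, C: about -6, D: about -3. Region C is most negative.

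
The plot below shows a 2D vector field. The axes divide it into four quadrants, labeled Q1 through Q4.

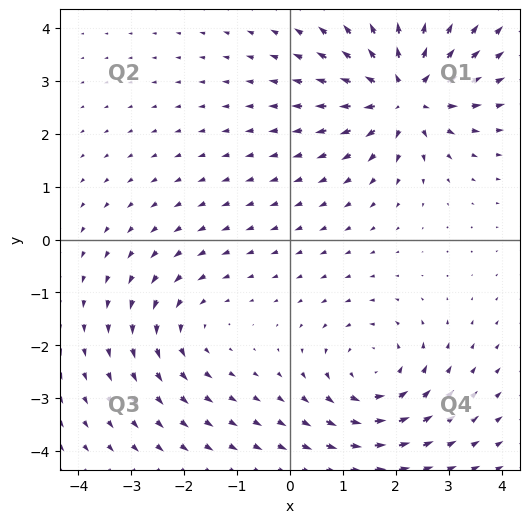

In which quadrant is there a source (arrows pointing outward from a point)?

Q1

The source sits at approximately (2.2, 2.7), which lies in quadrant Q1. The divergence there is about +6, positive as expected for a source.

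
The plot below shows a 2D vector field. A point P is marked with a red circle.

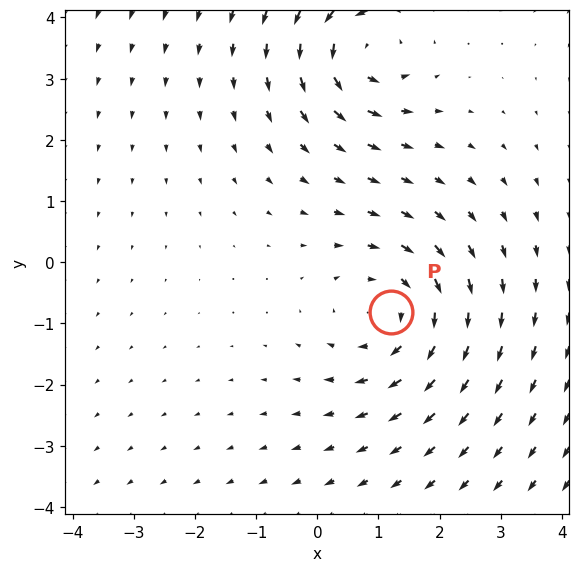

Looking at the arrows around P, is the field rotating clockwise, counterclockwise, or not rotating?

Near P at (1.2, -0.8) the arrows circulate clockwise. The curl (z-component) there is about -3; negative curl means clockwise rotation.

clockwise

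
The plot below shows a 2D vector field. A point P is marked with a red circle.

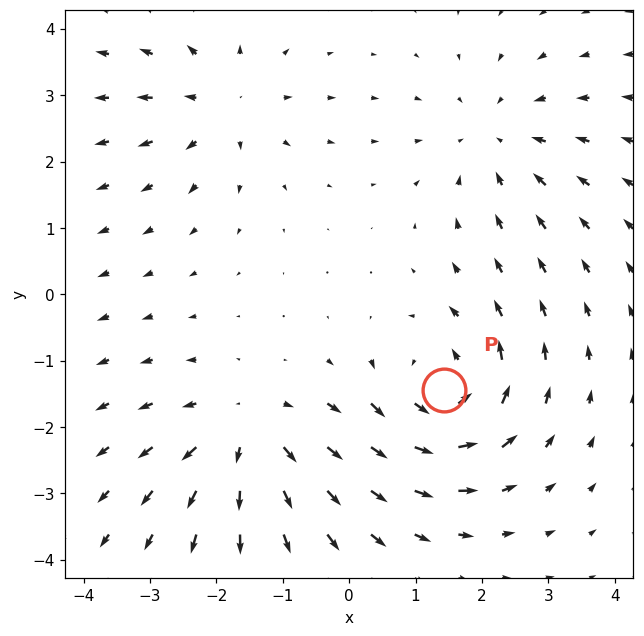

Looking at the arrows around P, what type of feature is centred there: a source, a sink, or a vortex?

At P (1.4, -1.4) the arrows circulate counterclockwise. Divergence ≈0, curl about +6 — near-zero divergence with nonzero curl is a vortex.

vortex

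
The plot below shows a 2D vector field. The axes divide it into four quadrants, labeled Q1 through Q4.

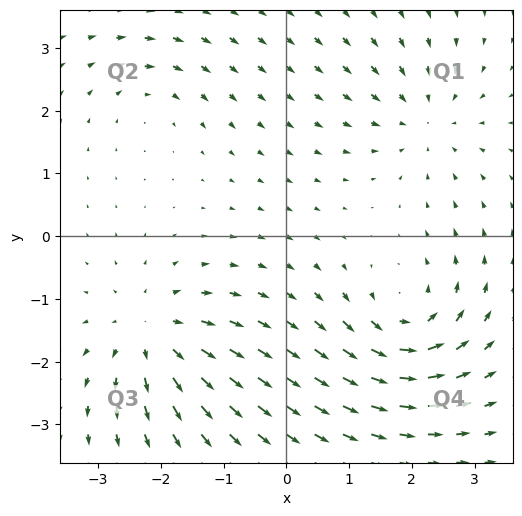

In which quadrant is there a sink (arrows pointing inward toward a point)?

Q1

The sink sits at approximately (2.2, 1.8), which lies in quadrant Q1. The divergence there is about -4, negative as expected for a sink.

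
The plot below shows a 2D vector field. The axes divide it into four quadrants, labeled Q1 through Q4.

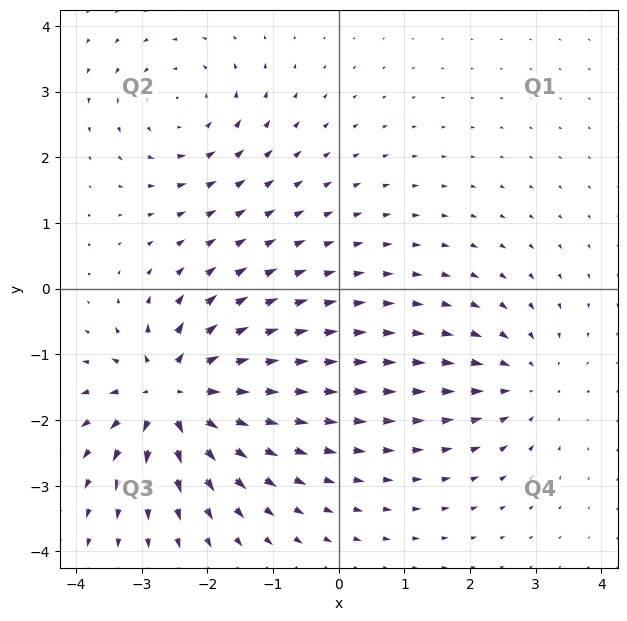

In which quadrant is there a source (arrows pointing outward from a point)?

The source sits at approximately (-2.5, -1.6), which lies in quadrant Q3. The divergence there is about +6, positive as expected for a source.

Q3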